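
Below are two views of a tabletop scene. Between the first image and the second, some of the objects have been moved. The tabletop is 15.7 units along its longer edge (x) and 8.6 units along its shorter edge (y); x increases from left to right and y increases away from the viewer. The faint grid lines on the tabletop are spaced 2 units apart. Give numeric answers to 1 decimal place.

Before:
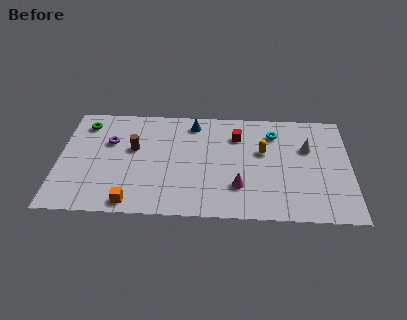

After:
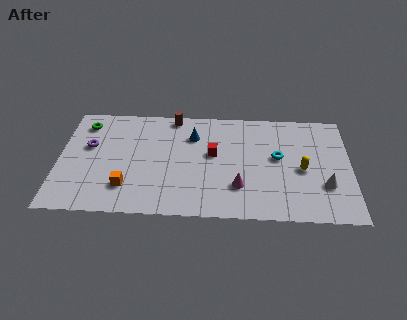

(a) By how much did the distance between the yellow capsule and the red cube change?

+3.1

They were about 1.8 units apart before and 4.9 after — 3.1 units further apart.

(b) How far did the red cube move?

2.0

The red cube moved from about (9.6, 6.4) to (8.3, 4.9), a distance of √(1.3² + 1.5²) ≈ 2.0.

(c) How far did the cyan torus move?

1.9

The cyan torus was near (11.6, 6.7) before and (11.8, 4.8) after, so it travelled √(0.2² + 1.9²) ≈ 1.9 units.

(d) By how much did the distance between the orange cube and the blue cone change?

-1.7

Before: roughly 7.2 units apart; after: 5.5. That's 1.7 units closer together.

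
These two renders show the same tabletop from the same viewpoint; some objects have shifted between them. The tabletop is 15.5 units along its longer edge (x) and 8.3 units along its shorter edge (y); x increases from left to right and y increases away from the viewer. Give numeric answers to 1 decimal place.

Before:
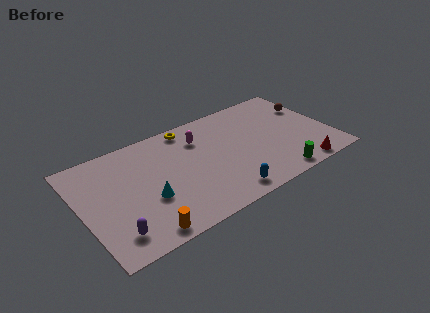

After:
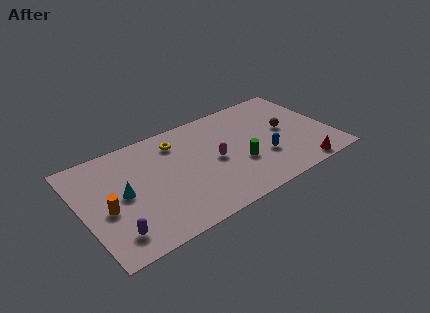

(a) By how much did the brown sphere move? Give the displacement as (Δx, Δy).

(-1.9, -1.3)

From the two frames, the brown sphere sits at roughly (14.7, 5.7) before and (12.8, 4.4) after.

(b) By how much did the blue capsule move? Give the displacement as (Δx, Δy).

(2.8, 1.7)

From the two frames, the blue capsule sits at roughly (8.3, 1.1) before and (11.1, 2.8) after.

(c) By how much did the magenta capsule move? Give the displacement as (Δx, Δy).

(0.6, -2.2)

From the two frames, the magenta capsule sits at roughly (7.6, 6.2) before and (8.2, 4.0) after.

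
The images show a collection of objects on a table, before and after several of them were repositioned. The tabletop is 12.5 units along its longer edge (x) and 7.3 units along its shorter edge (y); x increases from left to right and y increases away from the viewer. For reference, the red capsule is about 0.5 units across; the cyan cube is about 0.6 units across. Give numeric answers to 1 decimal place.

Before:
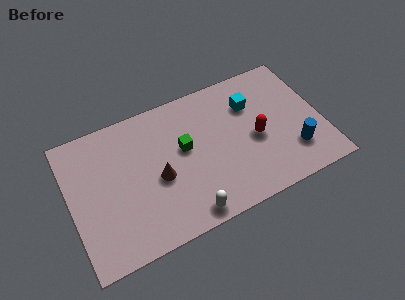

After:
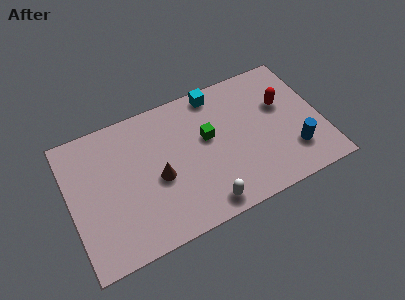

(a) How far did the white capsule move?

0.9

The white capsule was near (5.4, 0.8) before and (6.3, 0.9) after, so it travelled √(0.9² + 0.1²) ≈ 0.9 units.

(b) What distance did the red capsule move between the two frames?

2.0

The red capsule moved from about (9.2, 3.3) to (10.7, 4.6), a distance of √(1.5² + 1.3²) ≈ 2.0.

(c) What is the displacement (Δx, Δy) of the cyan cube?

(-1.6, 1.3)

The cyan cube started near (9.2, 5.2) and ended near (7.6, 6.5).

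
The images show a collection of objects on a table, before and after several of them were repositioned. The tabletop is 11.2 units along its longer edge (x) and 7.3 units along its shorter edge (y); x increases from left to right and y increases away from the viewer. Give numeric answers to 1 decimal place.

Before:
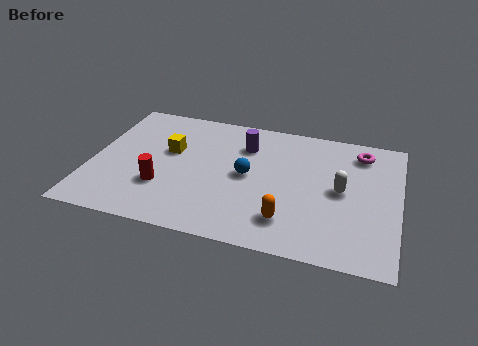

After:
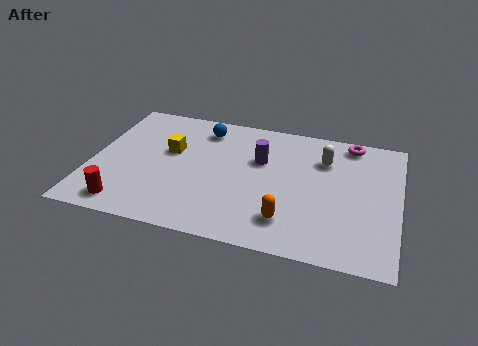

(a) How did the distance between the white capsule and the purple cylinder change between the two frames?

-1.6

The distance was about 4.0 in the first image and 2.4 in the second, so they moved 1.6 units closer together.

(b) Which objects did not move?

the yellow cube and the orange capsule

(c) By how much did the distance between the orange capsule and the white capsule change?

+1.1

They were about 2.8 units apart before and 3.9 after — 1.1 units further apart.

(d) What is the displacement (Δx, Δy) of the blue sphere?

(-1.8, 2.3)

The blue sphere was at about (5.7, 3.7) and moved to about (3.9, 6.0).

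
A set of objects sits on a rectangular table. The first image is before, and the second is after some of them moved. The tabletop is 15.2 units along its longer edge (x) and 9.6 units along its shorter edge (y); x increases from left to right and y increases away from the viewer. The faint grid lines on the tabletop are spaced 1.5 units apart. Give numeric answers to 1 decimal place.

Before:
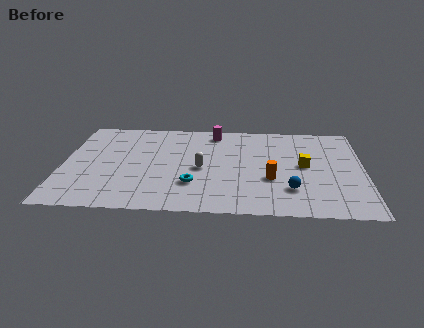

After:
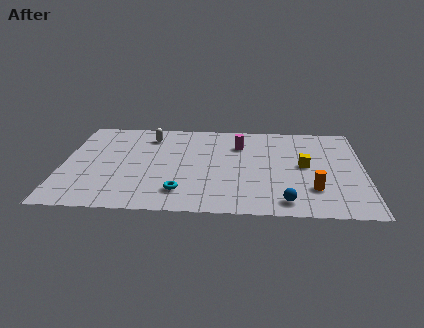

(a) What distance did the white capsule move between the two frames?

4.3

From (7.0, 4.4) to (4.3, 7.7), the white capsule covered √(2.7² + 3.3²) ≈ 4.3 units.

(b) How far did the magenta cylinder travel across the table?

1.8

From (7.6, 8.3) to (8.9, 7.0), the magenta cylinder covered √(1.3² + 1.3²) ≈ 1.8 units.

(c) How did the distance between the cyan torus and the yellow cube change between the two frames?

+0.9

The distance was about 6.0 in the first image and 6.9 in the second, so they moved 0.9 units further apart.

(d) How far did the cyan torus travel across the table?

1.0

From (6.6, 2.8) to (6.0, 2.0), the cyan torus covered √(0.6² + 0.8²) ≈ 1.0 units.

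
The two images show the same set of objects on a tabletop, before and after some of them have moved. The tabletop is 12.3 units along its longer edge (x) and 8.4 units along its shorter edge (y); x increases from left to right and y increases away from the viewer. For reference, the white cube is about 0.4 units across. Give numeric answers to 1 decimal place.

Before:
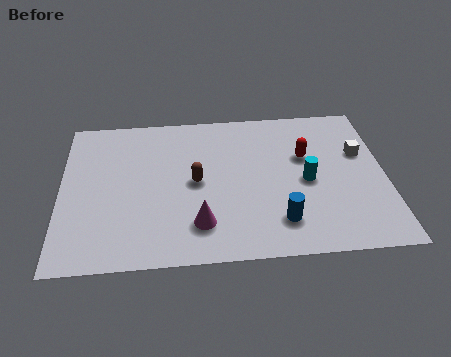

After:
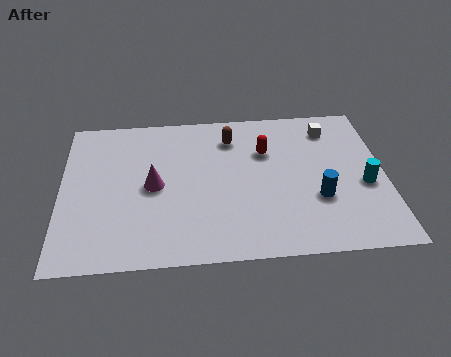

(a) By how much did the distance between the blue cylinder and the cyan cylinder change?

-0.5

Before: roughly 2.4 units apart; after: 1.9. That's 0.5 units closer together.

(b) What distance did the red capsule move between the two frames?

1.6

The red capsule was near (9.3, 5.3) before and (7.8, 5.7) after, so it travelled √(1.5² + 0.4²) ≈ 1.6 units.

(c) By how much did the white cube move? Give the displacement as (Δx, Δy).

(-1.1, 1.5)

From the two frames, the white cube sits at roughly (11.4, 5.3) before and (10.3, 6.8) after.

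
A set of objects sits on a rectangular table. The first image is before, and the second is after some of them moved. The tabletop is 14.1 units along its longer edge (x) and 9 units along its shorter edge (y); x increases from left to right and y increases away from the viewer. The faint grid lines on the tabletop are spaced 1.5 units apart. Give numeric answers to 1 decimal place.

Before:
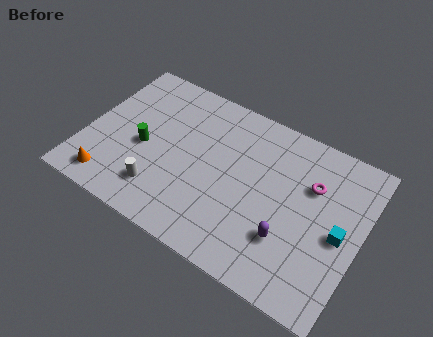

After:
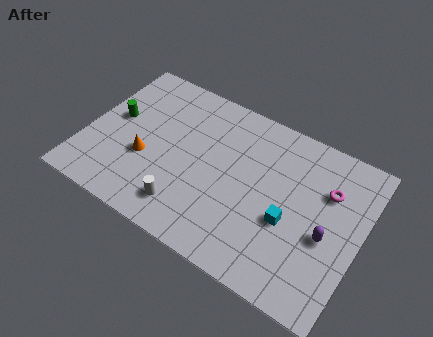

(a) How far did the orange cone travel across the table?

2.6

The orange cone moved from about (1.7, 1.3) to (3.2, 3.4), a distance of √(1.5² + 2.1²) ≈ 2.6.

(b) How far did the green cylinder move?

2.0

From (3.0, 4.0) to (1.3, 5.0), the green cylinder covered √(1.7² + 1.0²) ≈ 2.0 units.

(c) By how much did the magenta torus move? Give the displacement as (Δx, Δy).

(0.8, 0.1)

From the two frames, the magenta torus sits at roughly (11.4, 6.1) before and (12.2, 6.2) after.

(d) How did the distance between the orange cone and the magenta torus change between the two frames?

-1.4

The distance was about 10.8 in the first image and 9.4 in the second, so they moved 1.4 units closer together.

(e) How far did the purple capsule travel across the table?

2.1

From (10.7, 2.7) to (12.5, 3.8), the purple capsule covered √(1.8² + 1.1²) ≈ 2.1 units.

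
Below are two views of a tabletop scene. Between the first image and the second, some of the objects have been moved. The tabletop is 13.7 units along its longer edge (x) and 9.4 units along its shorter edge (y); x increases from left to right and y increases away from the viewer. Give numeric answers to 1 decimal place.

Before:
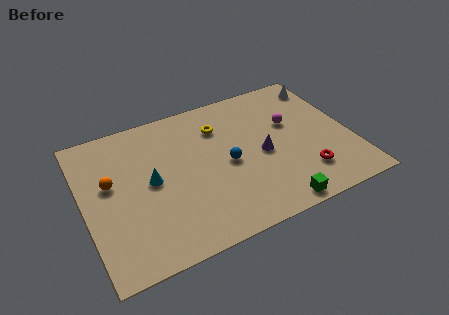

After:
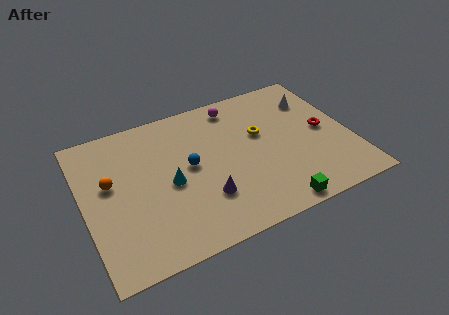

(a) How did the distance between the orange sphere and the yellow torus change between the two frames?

+1.8

The distance was about 6.0 in the first image and 7.8 in the second, so they moved 1.8 units further apart.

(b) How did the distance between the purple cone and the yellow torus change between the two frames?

+1.2

The distance was about 3.3 in the first image and 4.5 in the second, so they moved 1.2 units further apart.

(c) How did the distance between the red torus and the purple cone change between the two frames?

+4.0

Before: roughly 2.8 units apart; after: 6.8. That's 4.0 units further apart.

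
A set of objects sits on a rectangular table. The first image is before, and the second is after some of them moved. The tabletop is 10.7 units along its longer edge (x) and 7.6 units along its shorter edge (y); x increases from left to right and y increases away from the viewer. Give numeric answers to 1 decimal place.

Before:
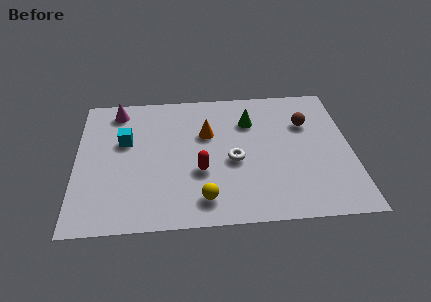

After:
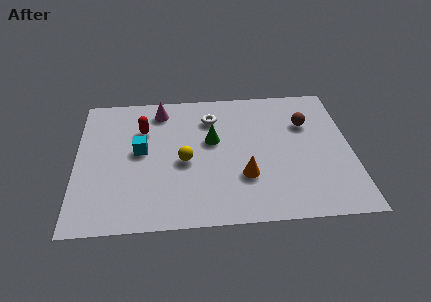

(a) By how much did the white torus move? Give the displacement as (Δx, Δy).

(-0.8, 2.5)

The white torus started near (6.1, 3.3) and ended near (5.3, 5.8).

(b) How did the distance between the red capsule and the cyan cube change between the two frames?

-2.3

Before: roughly 3.5 units apart; after: 1.2. That's 2.3 units closer together.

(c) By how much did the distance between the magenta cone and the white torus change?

-3.4

Before: roughly 5.5 units apart; after: 2.1. That's 3.4 units closer together.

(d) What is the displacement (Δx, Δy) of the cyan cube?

(0.6, -0.6)

The cyan cube started near (1.9, 4.7) and ended near (2.5, 4.1).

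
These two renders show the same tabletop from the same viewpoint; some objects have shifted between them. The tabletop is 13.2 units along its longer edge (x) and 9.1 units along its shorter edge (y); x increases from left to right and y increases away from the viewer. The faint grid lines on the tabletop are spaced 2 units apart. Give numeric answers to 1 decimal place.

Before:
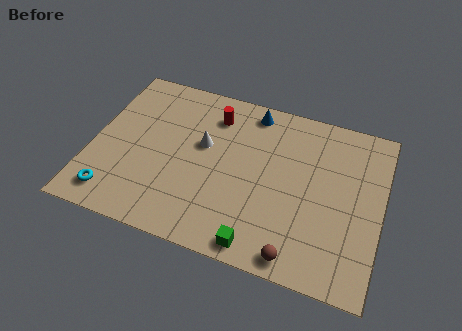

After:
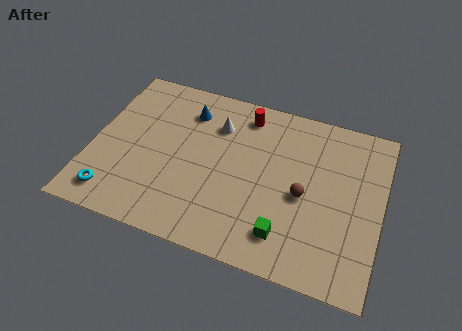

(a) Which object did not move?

the cyan torus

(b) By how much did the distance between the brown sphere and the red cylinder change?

-3.0

Before: roughly 7.7 units apart; after: 4.7. That's 3.0 units closer together.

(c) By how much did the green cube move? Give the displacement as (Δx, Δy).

(1.1, 0.9)

From the two frames, the green cube sits at roughly (8.0, 0.9) before and (9.1, 1.8) after.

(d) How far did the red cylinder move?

1.5

From (5.3, 7.2) to (6.7, 7.7), the red cylinder covered √(1.4² + 0.5²) ≈ 1.5 units.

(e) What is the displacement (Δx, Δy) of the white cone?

(0.5, 1.3)

The white cone was at about (5.0, 5.4) and moved to about (5.5, 6.7).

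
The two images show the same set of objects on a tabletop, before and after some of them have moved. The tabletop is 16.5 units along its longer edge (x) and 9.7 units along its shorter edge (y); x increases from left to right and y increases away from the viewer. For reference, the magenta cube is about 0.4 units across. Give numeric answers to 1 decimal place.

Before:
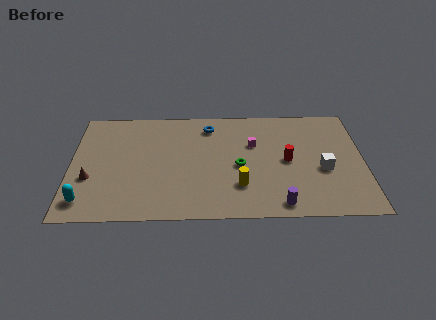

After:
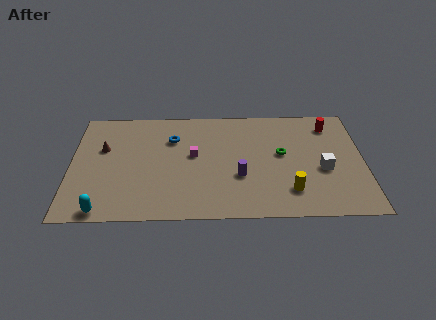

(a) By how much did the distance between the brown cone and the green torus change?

+1.7

They were about 8.4 units apart before and 10.1 after — 1.7 units further apart.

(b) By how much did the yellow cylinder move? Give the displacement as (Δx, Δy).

(2.8, -0.5)

The yellow cylinder was at about (9.5, 2.7) and moved to about (12.3, 2.2).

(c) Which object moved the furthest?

the red cylinder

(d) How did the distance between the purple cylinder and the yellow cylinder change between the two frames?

+0.4

Before: roughly 2.7 units apart; after: 3.1. That's 0.4 units further apart.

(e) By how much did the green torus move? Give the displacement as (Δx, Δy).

(2.4, 1.0)

The green torus started near (9.5, 4.4) and ended near (11.9, 5.4).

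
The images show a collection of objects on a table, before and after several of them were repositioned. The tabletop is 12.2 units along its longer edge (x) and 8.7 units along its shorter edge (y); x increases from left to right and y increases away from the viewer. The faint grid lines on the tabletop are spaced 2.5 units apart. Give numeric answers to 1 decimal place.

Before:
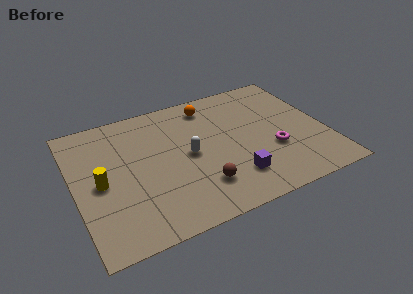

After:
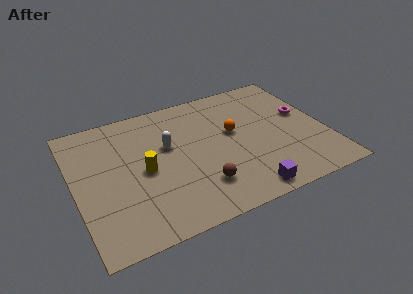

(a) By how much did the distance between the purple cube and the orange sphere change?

-1.2

They were about 5.3 units apart before and 4.1 after — 1.2 units closer together.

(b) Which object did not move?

the brown sphere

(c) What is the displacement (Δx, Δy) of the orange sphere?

(0.9, -2.3)

The orange sphere was at about (6.9, 7.3) and moved to about (7.8, 5.0).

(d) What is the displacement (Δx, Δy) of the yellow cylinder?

(2.1, 0.0)

The yellow cylinder started near (1.2, 4.1) and ended near (3.3, 4.1).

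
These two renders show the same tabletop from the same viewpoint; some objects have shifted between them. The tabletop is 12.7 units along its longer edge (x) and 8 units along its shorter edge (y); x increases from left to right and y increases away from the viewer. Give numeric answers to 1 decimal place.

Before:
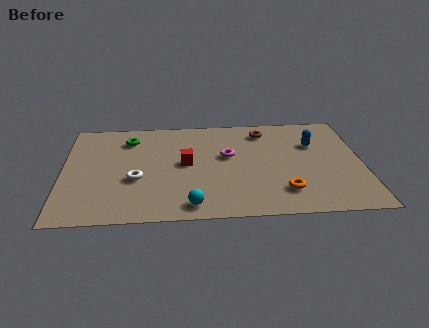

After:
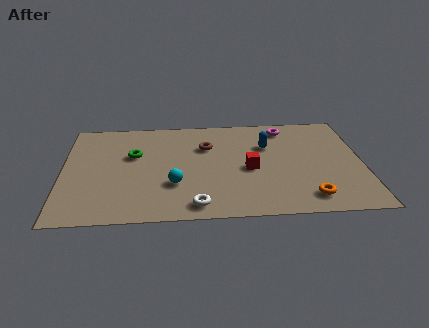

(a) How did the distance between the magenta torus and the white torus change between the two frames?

+2.8

The distance was about 4.2 in the first image and 7.0 in the second, so they moved 2.8 units further apart.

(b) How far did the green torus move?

1.3

The green torus was near (2.8, 6.3) before and (3.0, 5.0) after, so it travelled √(0.2² + 1.3²) ≈ 1.3 units.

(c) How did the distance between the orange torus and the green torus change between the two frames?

+0.3

Before: roughly 7.9 units apart; after: 8.2. That's 0.3 units further apart.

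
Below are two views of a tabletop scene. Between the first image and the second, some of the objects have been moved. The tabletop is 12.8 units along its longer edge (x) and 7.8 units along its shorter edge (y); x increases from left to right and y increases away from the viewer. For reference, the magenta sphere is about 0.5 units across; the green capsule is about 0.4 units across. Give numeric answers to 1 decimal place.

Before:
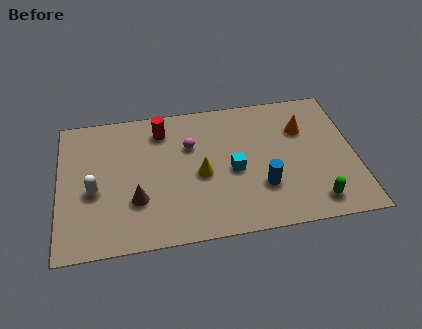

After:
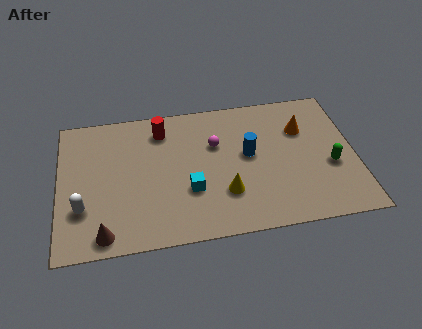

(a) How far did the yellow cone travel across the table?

1.6

From (6.1, 3.5) to (7.1, 2.3), the yellow cone covered √(1.0² + 1.2²) ≈ 1.6 units.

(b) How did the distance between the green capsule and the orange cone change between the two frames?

-1.7

The distance was about 4.2 in the first image and 2.5 in the second, so they moved 1.7 units closer together.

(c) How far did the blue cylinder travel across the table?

2.0

The blue cylinder moved from about (8.7, 2.4) to (8.2, 4.3), a distance of √(0.5² + 1.9²) ≈ 2.0.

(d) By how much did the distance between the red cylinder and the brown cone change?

+2.0

The distance was about 4.0 in the first image and 6.0 in the second, so they moved 2.0 units further apart.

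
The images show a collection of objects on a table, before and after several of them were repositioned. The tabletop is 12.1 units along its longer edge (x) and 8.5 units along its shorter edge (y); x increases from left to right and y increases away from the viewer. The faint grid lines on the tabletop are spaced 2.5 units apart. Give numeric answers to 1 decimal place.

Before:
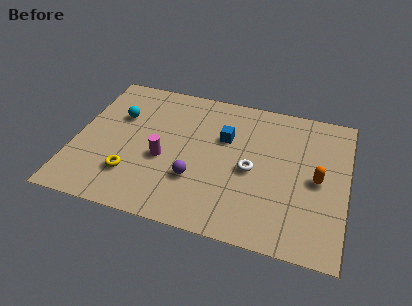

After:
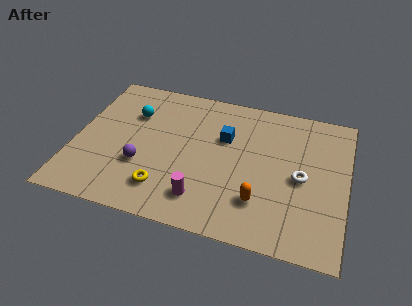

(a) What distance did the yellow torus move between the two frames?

1.6

The yellow torus moved from about (2.7, 2.2) to (4.2, 1.8), a distance of √(1.5² + 0.4²) ≈ 1.6.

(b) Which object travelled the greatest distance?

the orange capsule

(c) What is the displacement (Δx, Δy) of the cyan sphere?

(0.6, 0.3)

The cyan sphere started near (1.8, 5.6) and ended near (2.4, 5.9).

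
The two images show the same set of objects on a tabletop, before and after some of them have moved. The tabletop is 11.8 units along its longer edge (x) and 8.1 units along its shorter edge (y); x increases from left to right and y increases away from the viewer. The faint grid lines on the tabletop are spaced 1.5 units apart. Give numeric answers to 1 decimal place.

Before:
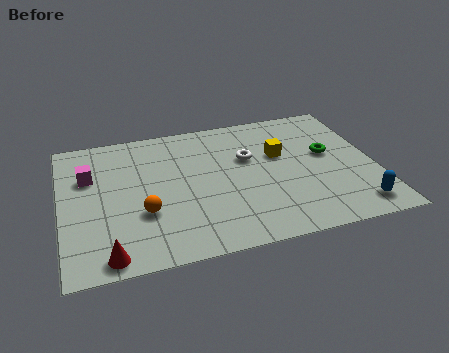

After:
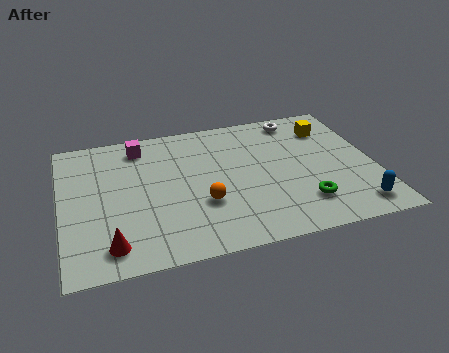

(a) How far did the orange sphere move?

2.2

The orange sphere moved from about (3.0, 2.8) to (5.2, 2.8), a distance of √(2.2² + 0.0²) ≈ 2.2.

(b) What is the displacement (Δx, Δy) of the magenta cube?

(2.0, 1.4)

The magenta cube was at about (1.1, 5.4) and moved to about (3.1, 6.8).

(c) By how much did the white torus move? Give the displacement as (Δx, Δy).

(2.1, 2.0)

The white torus was at about (7.1, 5.1) and moved to about (9.2, 7.1).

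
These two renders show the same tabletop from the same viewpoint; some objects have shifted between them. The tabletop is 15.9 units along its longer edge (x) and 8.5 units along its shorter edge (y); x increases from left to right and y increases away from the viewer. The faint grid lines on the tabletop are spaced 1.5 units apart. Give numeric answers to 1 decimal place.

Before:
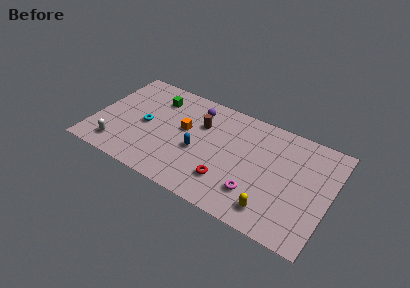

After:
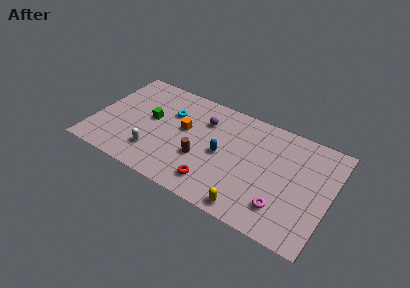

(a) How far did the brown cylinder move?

2.7

From (7.0, 5.8) to (7.4, 3.1), the brown cylinder covered √(0.4² + 2.7²) ≈ 2.7 units.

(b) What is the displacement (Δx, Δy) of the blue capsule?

(1.6, 0.5)

The blue capsule was at about (7.1, 3.6) and moved to about (8.7, 4.1).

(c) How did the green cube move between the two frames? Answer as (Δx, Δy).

(-0.1, -1.9)

From the two frames, the green cube sits at roughly (3.8, 6.6) before and (3.7, 4.7) after.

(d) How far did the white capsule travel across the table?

2.5

From (1.9, 1.5) to (4.3, 2.1), the white capsule covered √(2.4² + 0.6²) ≈ 2.5 units.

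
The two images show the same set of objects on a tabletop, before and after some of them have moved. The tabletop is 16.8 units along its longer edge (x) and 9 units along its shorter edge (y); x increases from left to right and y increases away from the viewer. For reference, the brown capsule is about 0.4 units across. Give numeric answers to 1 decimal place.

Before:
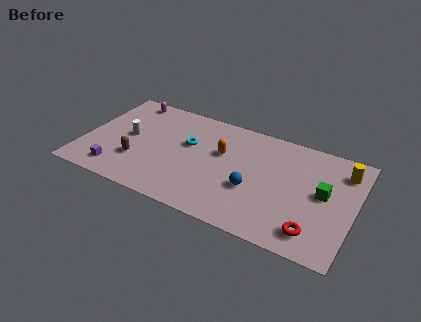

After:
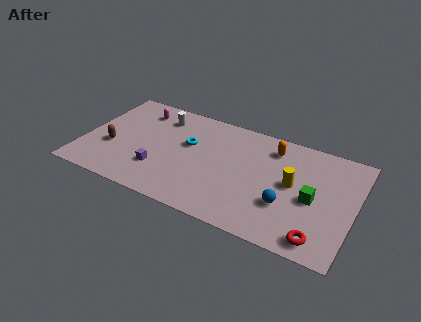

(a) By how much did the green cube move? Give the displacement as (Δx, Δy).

(-0.6, -0.7)

The green cube was at about (14.9, 4.8) and moved to about (14.3, 4.1).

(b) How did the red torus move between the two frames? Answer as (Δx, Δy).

(0.4, -0.4)

The red torus started near (14.6, 1.6) and ended near (15.0, 1.2).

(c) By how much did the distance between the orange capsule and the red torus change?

-0.3

Before: roughly 7.3 units apart; after: 7.0. That's 0.3 units closer together.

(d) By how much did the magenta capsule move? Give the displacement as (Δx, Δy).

(0.8, -0.7)

From the two frames, the magenta capsule sits at roughly (2.2, 8.0) before and (3.0, 7.3) after.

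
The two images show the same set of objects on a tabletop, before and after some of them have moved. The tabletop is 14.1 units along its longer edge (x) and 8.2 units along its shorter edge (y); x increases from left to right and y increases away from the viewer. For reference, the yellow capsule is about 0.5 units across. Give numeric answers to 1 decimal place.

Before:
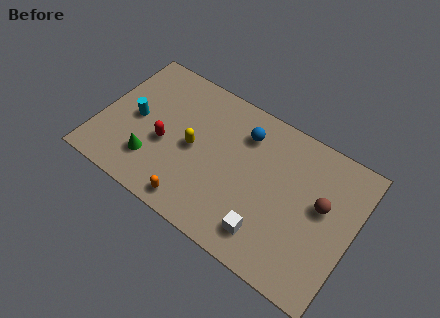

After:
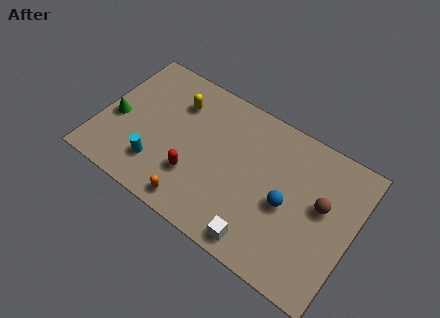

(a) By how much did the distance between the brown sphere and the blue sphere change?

-2.8

They were about 4.9 units apart before and 2.1 after — 2.8 units closer together.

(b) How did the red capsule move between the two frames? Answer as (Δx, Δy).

(1.8, -0.9)

The red capsule was at about (3.7, 3.4) and moved to about (5.5, 2.5).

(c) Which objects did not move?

the brown sphere and the orange capsule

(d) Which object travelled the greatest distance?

the blue sphere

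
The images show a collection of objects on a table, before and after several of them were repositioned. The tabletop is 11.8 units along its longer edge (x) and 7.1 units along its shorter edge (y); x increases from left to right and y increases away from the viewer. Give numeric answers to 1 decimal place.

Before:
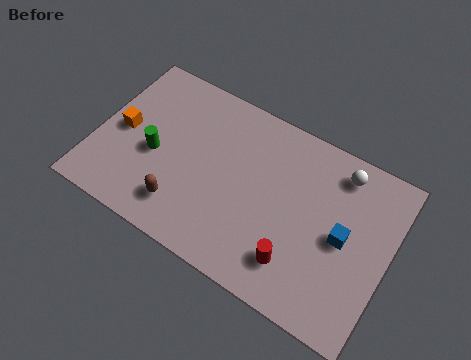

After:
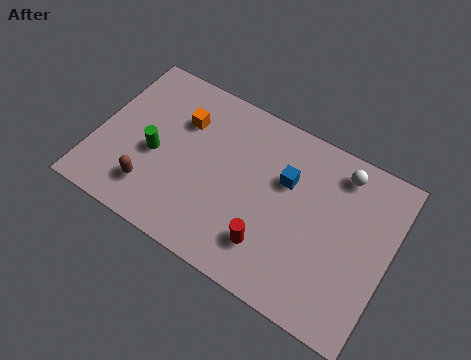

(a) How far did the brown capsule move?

1.3

The brown capsule moved from about (3.8, 1.5) to (2.5, 1.6), a distance of √(1.3² + 0.1²) ≈ 1.3.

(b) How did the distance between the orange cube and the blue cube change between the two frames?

-4.7

They were about 9.0 units apart before and 4.3 after — 4.7 units closer together.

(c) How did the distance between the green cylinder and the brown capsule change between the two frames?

-0.6

The distance was about 2.1 in the first image and 1.5 in the second, so they moved 0.6 units closer together.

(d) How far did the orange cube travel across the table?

2.7

From (1.0, 3.5) to (3.2, 5.0), the orange cube covered √(2.2² + 1.5²) ≈ 2.7 units.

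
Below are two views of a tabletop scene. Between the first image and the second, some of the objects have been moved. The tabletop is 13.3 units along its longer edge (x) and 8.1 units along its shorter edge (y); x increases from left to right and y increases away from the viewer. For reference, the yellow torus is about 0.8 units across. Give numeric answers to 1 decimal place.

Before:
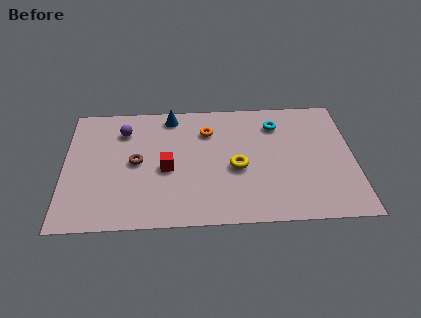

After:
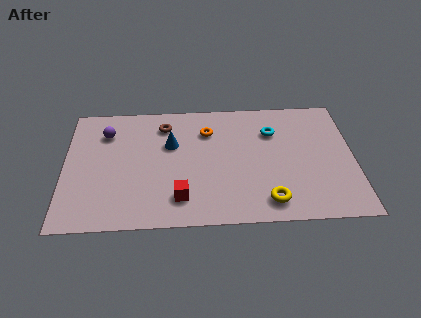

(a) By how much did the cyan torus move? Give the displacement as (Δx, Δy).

(-0.2, -0.5)

From the two frames, the cyan torus sits at roughly (9.8, 6.3) before and (9.6, 5.8) after.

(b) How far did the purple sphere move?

0.8

The purple sphere moved from about (2.7, 6.2) to (1.9, 6.1), a distance of √(0.8² + 0.1²) ≈ 0.8.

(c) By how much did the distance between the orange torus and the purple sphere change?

+0.8

Before: roughly 3.9 units apart; after: 4.7. That's 0.8 units further apart.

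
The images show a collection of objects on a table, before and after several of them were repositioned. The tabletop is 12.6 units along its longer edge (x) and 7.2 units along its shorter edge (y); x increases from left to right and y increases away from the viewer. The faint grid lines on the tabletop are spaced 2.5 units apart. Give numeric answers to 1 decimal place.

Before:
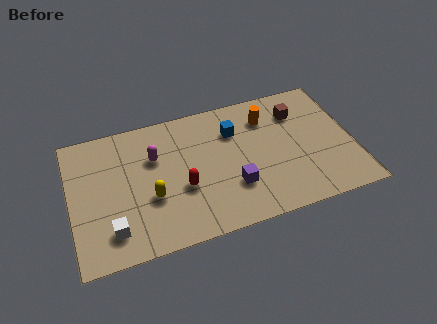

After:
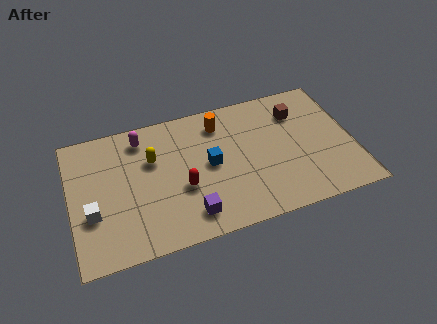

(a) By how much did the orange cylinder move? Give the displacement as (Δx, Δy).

(-2.1, 0.3)

From the two frames, the orange cylinder sits at roughly (8.9, 5.5) before and (6.8, 5.8) after.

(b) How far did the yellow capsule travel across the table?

2.0

The yellow capsule was near (3.5, 2.7) before and (3.7, 4.7) after, so it travelled √(0.2² + 2.0²) ≈ 2.0 units.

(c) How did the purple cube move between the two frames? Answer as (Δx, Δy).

(-2.0, -0.9)

The purple cube was at about (7.1, 2.2) and moved to about (5.1, 1.3).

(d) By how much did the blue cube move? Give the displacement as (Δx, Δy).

(-1.2, -1.5)

The blue cube was at about (7.4, 5.2) and moved to about (6.2, 3.7).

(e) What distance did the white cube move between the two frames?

1.4

The white cube was near (1.7, 1.5) before and (0.9, 2.6) after, so it travelled √(0.8² + 1.1²) ≈ 1.4 units.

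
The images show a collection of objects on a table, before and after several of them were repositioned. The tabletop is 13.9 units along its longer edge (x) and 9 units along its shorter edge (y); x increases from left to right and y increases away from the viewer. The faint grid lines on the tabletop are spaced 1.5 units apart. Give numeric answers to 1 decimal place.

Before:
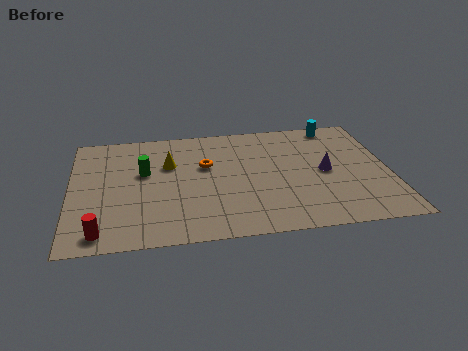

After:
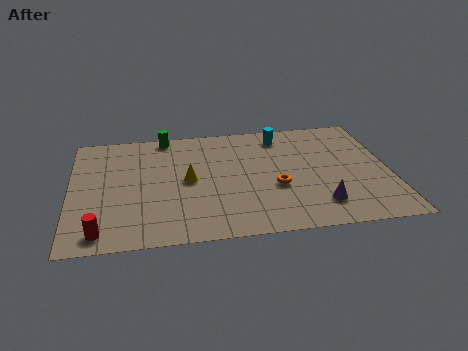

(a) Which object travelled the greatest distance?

the orange torus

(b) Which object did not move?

the red cylinder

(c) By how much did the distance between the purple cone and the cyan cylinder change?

+2.0

Before: roughly 3.8 units apart; after: 5.8. That's 2.0 units further apart.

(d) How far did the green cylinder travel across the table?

3.0

The green cylinder was near (3.2, 5.4) before and (4.2, 8.2) after, so it travelled √(1.0² + 2.8²) ≈ 3.0 units.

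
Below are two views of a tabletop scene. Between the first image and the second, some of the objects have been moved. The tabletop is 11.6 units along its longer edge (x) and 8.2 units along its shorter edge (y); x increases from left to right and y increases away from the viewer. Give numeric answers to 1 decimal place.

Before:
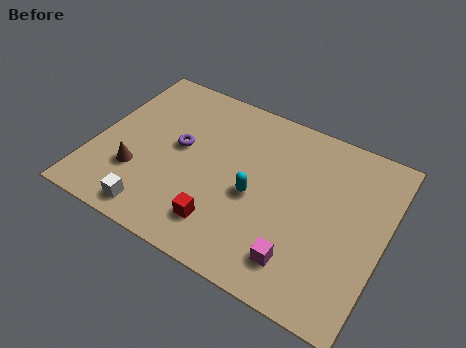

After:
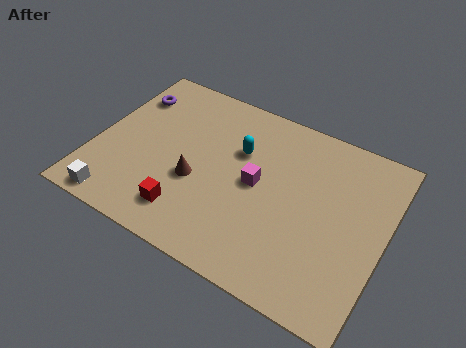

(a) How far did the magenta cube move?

3.3

The magenta cube was near (8.6, 1.6) before and (6.5, 4.2) after, so it travelled √(2.1² + 2.6²) ≈ 3.3 units.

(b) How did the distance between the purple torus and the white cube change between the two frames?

+1.9

They were about 3.5 units apart before and 5.4 after — 1.9 units further apart.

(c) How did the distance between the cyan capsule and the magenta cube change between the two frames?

-1.4

Before: roughly 2.9 units apart; after: 1.5. That's 1.4 units closer together.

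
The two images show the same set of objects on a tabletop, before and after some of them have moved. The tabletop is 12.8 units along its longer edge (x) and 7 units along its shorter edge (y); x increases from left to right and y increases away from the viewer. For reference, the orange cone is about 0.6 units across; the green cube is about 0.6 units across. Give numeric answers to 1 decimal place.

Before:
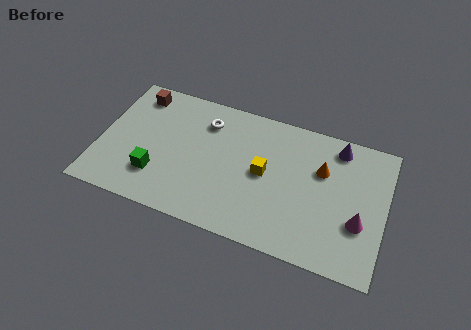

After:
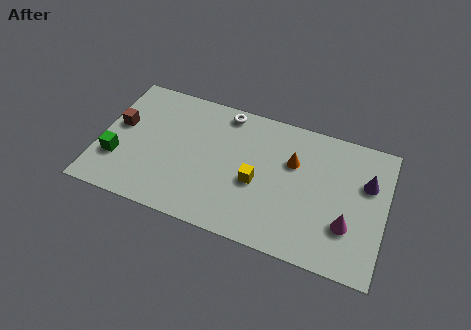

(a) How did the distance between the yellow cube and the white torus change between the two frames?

+0.3

They were about 3.3 units apart before and 3.6 after — 0.3 units further apart.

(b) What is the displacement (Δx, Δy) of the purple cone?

(1.4, -1.4)

From the two frames, the purple cone sits at roughly (10.5, 6.0) before and (11.9, 4.6) after.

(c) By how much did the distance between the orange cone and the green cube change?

+0.4

The distance was about 7.7 in the first image and 8.1 in the second, so they moved 0.4 units further apart.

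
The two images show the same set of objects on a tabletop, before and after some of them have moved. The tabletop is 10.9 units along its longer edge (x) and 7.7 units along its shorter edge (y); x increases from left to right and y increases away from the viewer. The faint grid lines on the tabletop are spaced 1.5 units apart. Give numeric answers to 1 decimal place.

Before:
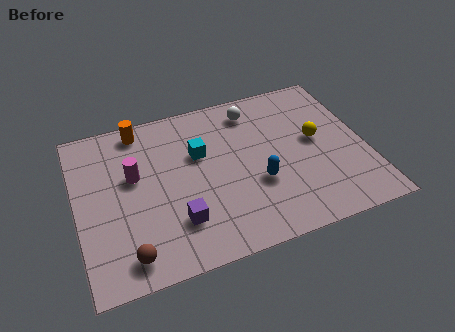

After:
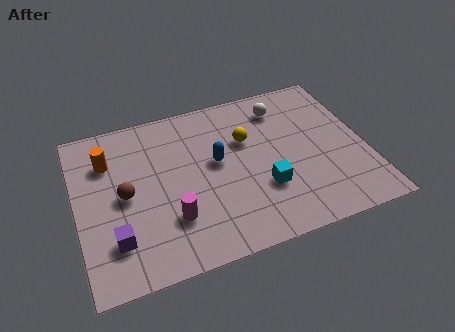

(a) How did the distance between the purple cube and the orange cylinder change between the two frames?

-1.2

They were about 4.9 units apart before and 3.7 after — 1.2 units closer together.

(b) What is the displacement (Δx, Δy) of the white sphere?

(1.1, -0.2)

The white sphere was at about (6.9, 6.4) and moved to about (8.0, 6.2).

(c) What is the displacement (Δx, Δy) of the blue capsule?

(-1.4, 1.5)

From the two frames, the blue capsule sits at roughly (6.7, 2.8) before and (5.3, 4.3) after.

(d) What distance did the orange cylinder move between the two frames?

1.8

The orange cylinder was near (2.6, 6.8) before and (1.3, 5.6) after, so it travelled √(1.3² + 1.2²) ≈ 1.8 units.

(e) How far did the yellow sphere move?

2.7

From (9.1, 4.2) to (6.5, 5.0), the yellow sphere covered √(2.6² + 0.8²) ≈ 2.7 units.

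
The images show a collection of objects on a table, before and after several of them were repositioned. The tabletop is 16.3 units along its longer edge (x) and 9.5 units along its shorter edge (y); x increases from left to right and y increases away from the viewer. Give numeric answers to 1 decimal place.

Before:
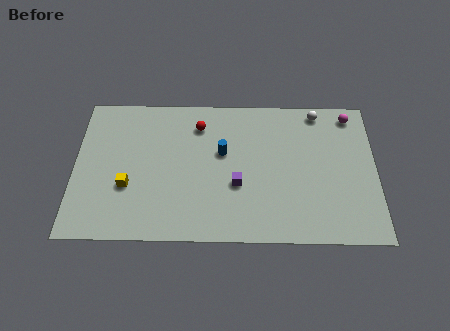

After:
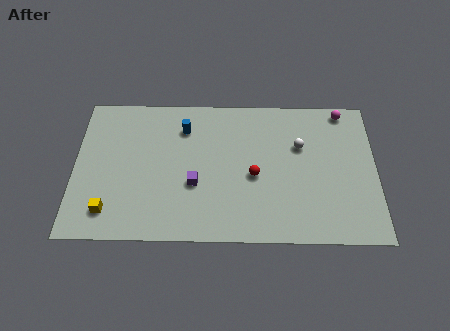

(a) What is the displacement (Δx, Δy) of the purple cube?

(-2.3, 0.0)

The purple cube started near (8.8, 3.6) and ended near (6.5, 3.6).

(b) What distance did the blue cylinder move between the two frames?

2.6

From (8.0, 5.7) to (5.9, 7.3), the blue cylinder covered √(2.1² + 1.6²) ≈ 2.6 units.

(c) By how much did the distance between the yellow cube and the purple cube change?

-1.0

The distance was about 5.9 in the first image and 4.9 in the second, so they moved 1.0 units closer together.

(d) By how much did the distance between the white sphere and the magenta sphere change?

+1.6

The distance was about 1.8 in the first image and 3.4 in the second, so they moved 1.6 units further apart.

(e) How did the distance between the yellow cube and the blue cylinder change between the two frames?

+1.2

They were about 5.6 units apart before and 6.8 after — 1.2 units further apart.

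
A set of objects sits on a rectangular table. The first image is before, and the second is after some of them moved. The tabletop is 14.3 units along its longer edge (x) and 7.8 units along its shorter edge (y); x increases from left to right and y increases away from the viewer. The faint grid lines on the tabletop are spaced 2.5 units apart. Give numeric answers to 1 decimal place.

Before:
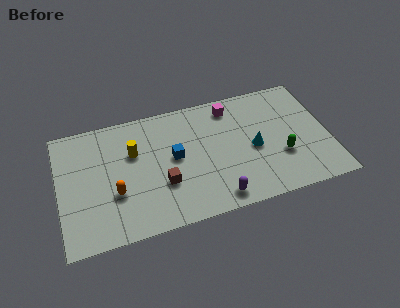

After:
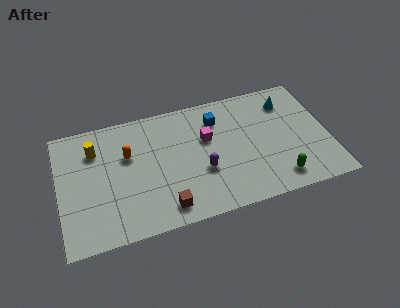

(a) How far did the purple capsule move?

2.0

The purple capsule moved from about (8.1, 1.0) to (7.5, 2.9), a distance of √(0.6² + 1.9²) ≈ 2.0.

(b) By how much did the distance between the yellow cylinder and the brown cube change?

+2.9

The distance was about 2.8 in the first image and 5.7 in the second, so they moved 2.9 units further apart.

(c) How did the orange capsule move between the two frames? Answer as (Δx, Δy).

(0.8, 2.2)

The orange capsule was at about (2.9, 2.8) and moved to about (3.7, 5.0).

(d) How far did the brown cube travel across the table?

1.5

The brown cube was near (5.4, 2.7) before and (5.4, 1.2) after, so it travelled √(0.0² + 1.5²) ≈ 1.5 units.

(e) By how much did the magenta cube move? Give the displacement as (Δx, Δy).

(-1.4, -1.7)

From the two frames, the magenta cube sits at roughly (9.3, 6.6) before and (7.9, 4.9) after.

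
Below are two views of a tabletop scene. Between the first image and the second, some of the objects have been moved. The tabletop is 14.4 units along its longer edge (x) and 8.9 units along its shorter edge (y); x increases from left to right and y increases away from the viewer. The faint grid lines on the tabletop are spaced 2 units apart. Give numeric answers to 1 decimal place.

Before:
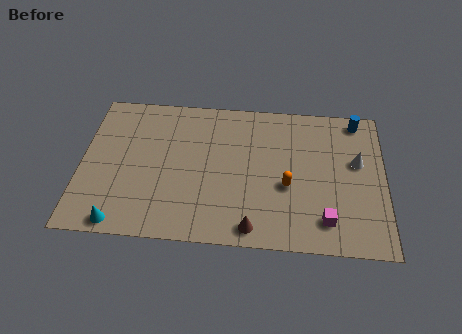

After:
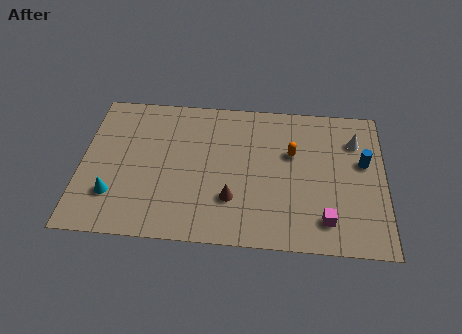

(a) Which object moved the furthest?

the blue cylinder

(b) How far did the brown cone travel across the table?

1.9

From (8.2, 1.0) to (7.2, 2.6), the brown cone covered √(1.0² + 1.6²) ≈ 1.9 units.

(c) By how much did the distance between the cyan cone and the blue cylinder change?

-1.0

The distance was about 13.2 in the first image and 12.2 in the second, so they moved 1.0 units closer together.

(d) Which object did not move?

the magenta cube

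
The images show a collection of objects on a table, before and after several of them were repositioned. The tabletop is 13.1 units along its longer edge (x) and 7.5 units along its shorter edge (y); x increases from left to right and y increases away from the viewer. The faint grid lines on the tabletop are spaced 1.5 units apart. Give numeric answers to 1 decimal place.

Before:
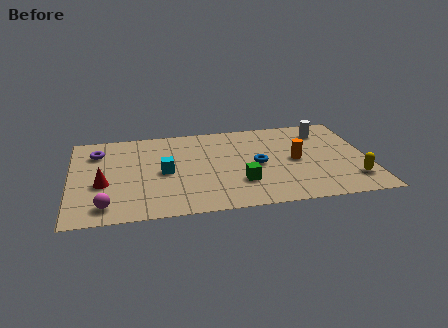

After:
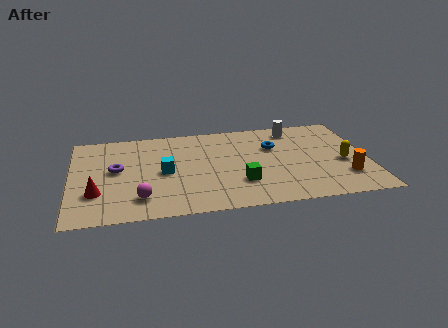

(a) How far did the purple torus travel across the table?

1.8

The purple torus was near (1.2, 5.7) before and (2.0, 4.1) after, so it travelled √(0.8² + 1.6²) ≈ 1.8 units.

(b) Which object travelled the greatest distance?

the orange cylinder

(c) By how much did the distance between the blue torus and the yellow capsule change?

-1.0

They were about 4.5 units apart before and 3.5 after — 1.0 units closer together.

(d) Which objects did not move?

the cyan cube and the green cube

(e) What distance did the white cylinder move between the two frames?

1.4

From (11.3, 6.0) to (10.0, 6.4), the white cylinder covered √(1.3² + 0.4²) ≈ 1.4 units.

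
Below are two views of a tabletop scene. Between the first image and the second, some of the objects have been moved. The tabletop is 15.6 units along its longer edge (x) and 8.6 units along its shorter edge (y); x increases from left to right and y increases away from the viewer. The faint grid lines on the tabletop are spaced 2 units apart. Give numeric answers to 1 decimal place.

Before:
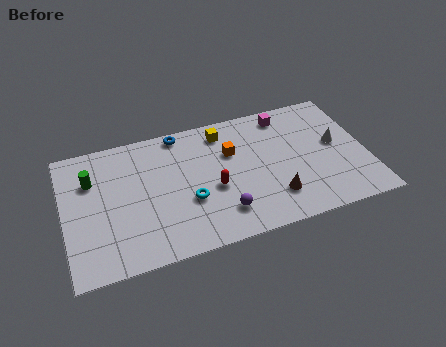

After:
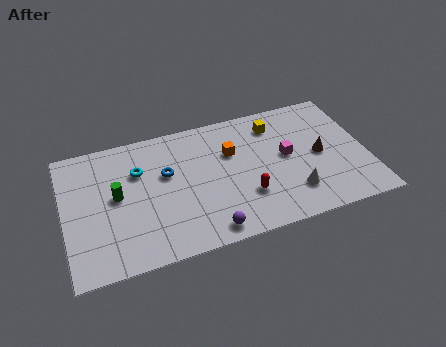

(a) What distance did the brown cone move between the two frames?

3.3

The brown cone moved from about (10.6, 2.1) to (13.2, 4.2), a distance of √(2.6² + 2.1²) ≈ 3.3.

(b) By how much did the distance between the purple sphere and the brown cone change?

+4.2

The distance was about 2.7 in the first image and 6.9 in the second, so they moved 4.2 units further apart.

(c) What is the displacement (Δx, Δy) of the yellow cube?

(2.7, -0.3)

The yellow cube started near (8.4, 7.2) and ended near (11.1, 6.9).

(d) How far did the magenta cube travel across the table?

2.8

The magenta cube moved from about (11.7, 7.4) to (11.5, 4.6), a distance of √(0.2² + 2.8²) ≈ 2.8.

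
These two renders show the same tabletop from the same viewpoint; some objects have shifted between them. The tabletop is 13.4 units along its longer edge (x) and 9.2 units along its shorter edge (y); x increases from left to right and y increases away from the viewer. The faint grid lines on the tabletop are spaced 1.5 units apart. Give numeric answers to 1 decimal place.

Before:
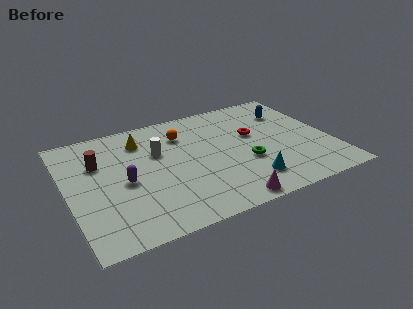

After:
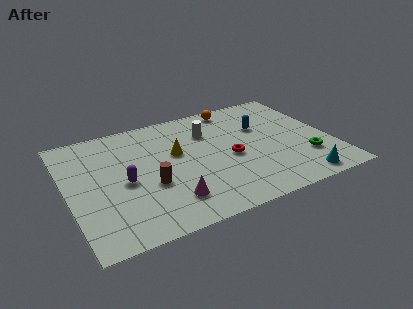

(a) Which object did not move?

the purple capsule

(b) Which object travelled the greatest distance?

the brown cylinder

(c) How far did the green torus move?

3.1

The green torus moved from about (8.9, 3.4) to (11.9, 2.6), a distance of √(3.0² + 0.8²) ≈ 3.1.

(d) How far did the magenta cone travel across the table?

3.0

From (7.5, 0.8) to (4.8, 2.0), the magenta cone covered √(2.7² + 1.2²) ≈ 3.0 units.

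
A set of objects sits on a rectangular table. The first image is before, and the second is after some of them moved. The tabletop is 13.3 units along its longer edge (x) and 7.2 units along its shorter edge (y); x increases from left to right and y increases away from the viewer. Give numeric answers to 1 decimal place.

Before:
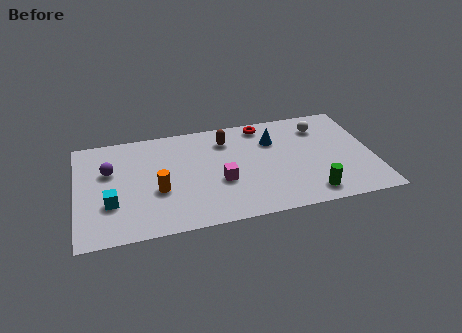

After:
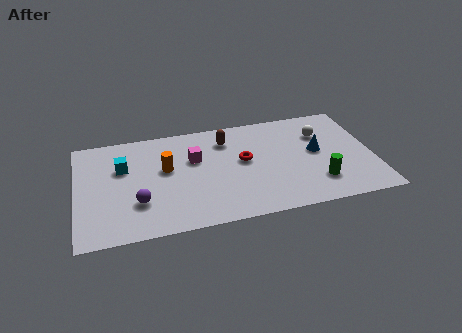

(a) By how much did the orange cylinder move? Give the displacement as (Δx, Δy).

(0.4, 1.4)

The orange cylinder was at about (3.6, 2.8) and moved to about (4.0, 4.2).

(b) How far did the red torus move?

2.5

The red torus was near (8.5, 6.3) before and (7.5, 4.0) after, so it travelled √(1.0² + 2.3²) ≈ 2.5 units.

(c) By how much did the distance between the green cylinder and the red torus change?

-1.6

The distance was about 5.5 in the first image and 3.9 in the second, so they moved 1.6 units closer together.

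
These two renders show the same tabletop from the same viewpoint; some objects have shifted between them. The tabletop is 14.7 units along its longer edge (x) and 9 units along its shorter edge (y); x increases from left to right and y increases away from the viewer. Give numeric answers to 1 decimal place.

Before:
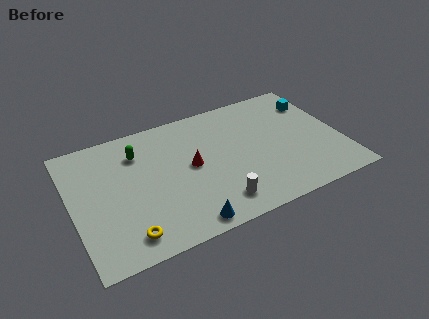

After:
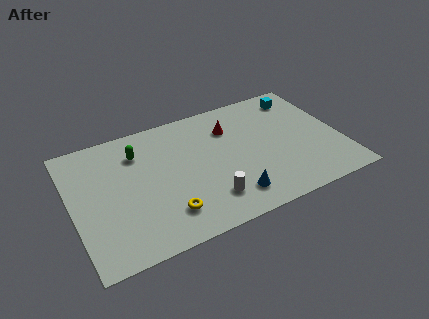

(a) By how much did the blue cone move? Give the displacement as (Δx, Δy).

(2.6, 0.8)

The blue cone was at about (5.7, 0.9) and moved to about (8.3, 1.7).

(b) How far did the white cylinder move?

0.6

The white cylinder was near (7.5, 1.6) before and (7.1, 2.0) after, so it travelled √(0.4² + 0.4²) ≈ 0.6 units.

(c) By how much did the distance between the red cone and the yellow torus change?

+1.1

Before: roughly 5.1 units apart; after: 6.2. That's 1.1 units further apart.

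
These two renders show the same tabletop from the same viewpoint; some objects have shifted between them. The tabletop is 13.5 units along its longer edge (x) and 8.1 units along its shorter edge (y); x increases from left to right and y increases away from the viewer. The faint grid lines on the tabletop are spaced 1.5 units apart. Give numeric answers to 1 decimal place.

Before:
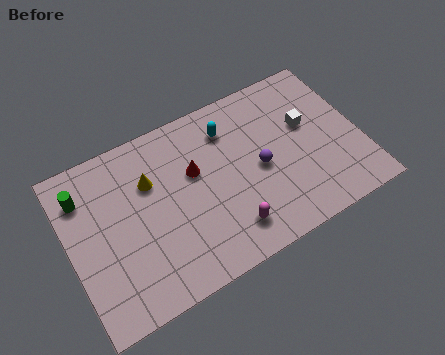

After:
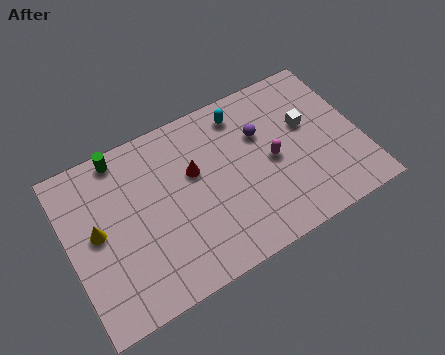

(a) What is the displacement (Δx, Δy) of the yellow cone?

(-2.6, -1.2)

The yellow cone started near (3.9, 5.5) and ended near (1.3, 4.3).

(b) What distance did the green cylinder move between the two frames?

2.2

From (0.9, 6.2) to (2.8, 7.3), the green cylinder covered √(1.9² + 1.1²) ≈ 2.2 units.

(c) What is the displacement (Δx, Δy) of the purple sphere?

(0.3, 1.6)

From the two frames, the purple sphere sits at roughly (8.8, 3.8) before and (9.1, 5.4) after.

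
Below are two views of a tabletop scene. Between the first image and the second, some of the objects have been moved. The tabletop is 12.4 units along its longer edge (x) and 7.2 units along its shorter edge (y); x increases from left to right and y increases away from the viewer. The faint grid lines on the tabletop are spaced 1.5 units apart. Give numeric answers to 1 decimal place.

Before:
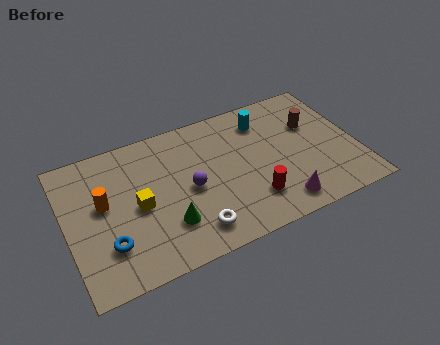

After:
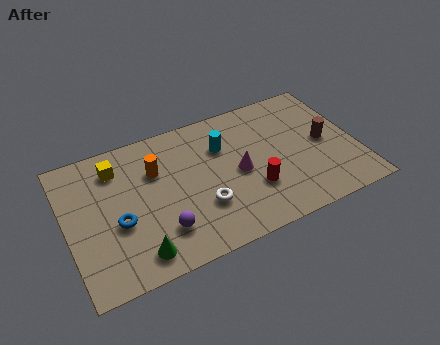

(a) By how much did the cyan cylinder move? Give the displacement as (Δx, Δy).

(-1.9, -0.7)

The cyan cylinder was at about (8.7, 5.7) and moved to about (6.8, 5.0).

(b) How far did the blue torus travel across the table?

1.0

The blue torus moved from about (1.6, 2.0) to (2.1, 2.9), a distance of √(0.5² + 0.9²) ≈ 1.0.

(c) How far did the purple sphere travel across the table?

2.1

From (5.2, 3.4) to (3.8, 1.8), the purple sphere covered √(1.4² + 1.6²) ≈ 2.1 units.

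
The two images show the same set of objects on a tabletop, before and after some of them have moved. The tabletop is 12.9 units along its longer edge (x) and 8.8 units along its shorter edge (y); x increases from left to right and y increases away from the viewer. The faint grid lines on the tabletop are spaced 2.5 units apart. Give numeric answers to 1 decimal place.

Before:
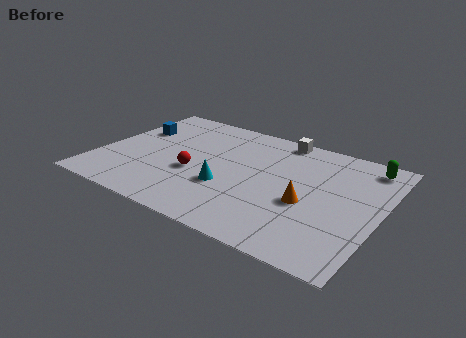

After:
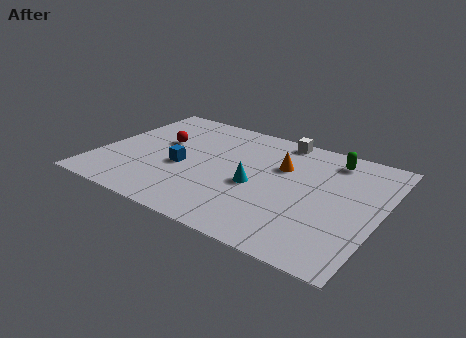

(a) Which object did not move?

the white cube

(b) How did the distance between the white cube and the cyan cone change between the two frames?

-1.0

Before: roughly 5.2 units apart; after: 4.2. That's 1.0 units closer together.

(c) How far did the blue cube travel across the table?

3.4

From (1.2, 5.8) to (3.9, 3.7), the blue cube covered √(2.7² + 2.1²) ≈ 3.4 units.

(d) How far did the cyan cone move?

1.4

From (6.1, 3.1) to (7.3, 3.8), the cyan cone covered √(1.2² + 0.7²) ≈ 1.4 units.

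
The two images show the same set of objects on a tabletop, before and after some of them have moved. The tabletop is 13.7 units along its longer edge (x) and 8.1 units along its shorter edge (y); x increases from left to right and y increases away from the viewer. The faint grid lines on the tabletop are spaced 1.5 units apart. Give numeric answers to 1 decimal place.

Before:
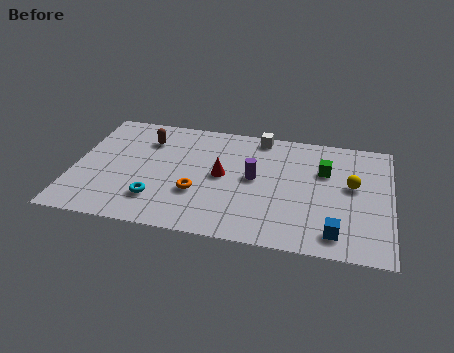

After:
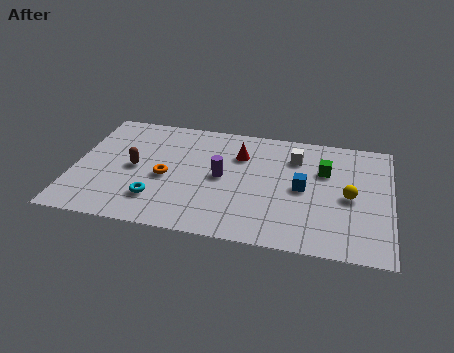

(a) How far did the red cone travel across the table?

1.7

From (6.4, 4.2) to (7.1, 5.8), the red cone covered √(0.7² + 1.6²) ≈ 1.7 units.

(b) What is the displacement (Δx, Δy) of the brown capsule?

(-0.4, -2.1)

From the two frames, the brown capsule sits at roughly (3.0, 6.1) before and (2.6, 4.0) after.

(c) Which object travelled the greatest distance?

the blue cube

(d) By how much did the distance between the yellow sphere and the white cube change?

-1.6

Before: roughly 4.9 units apart; after: 3.3. That's 1.6 units closer together.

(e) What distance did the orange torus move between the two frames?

1.6

The orange torus was near (5.4, 2.8) before and (4.0, 3.6) after, so it travelled √(1.4² + 0.8²) ≈ 1.6 units.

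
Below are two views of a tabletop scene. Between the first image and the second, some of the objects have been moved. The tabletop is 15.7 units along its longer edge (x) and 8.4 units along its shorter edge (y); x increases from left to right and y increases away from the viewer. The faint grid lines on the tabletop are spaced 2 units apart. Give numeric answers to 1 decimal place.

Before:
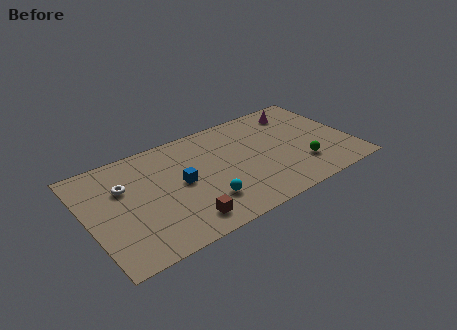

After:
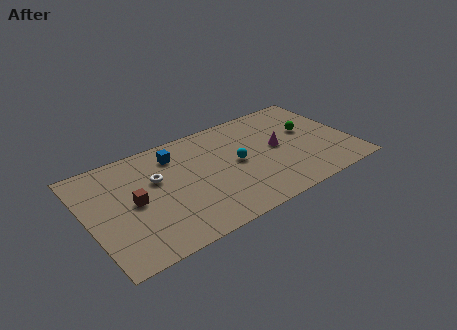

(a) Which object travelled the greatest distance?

the brown cube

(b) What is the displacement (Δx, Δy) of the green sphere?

(0.9, 2.7)

The green sphere was at about (12.5, 2.3) and moved to about (13.4, 5.0).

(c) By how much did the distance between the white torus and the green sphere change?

-1.5

Before: roughly 10.7 units apart; after: 9.2. That's 1.5 units closer together.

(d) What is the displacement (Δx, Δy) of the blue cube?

(0.0, 2.4)

The blue cube was at about (5.5, 4.3) and moved to about (5.5, 6.7).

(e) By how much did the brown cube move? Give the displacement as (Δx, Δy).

(-2.5, 2.8)

The brown cube started near (5.2, 1.4) and ended near (2.7, 4.2).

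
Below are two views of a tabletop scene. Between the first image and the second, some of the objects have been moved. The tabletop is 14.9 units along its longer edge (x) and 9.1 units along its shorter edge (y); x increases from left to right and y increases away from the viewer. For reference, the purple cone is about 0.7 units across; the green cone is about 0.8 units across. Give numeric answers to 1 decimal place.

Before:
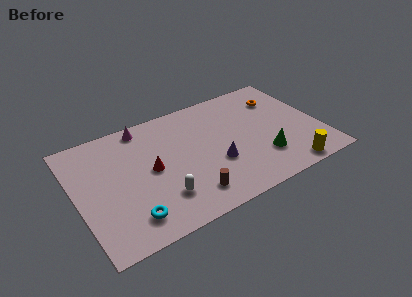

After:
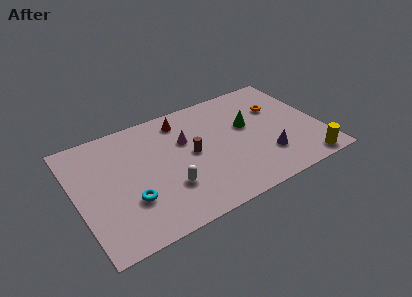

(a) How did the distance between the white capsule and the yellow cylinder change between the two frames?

+0.7

The distance was about 7.7 in the first image and 8.4 in the second, so they moved 0.7 units further apart.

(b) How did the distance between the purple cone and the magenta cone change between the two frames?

-0.5

Before: roughly 6.1 units apart; after: 5.6. That's 0.5 units closer together.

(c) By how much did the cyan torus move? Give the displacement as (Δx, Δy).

(0.2, 1.2)

From the two frames, the cyan torus sits at roughly (2.8, 1.7) before and (3.0, 2.9) after.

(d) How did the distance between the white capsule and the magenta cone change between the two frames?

-2.4

The distance was about 5.8 in the first image and 3.4 in the second, so they moved 2.4 units closer together.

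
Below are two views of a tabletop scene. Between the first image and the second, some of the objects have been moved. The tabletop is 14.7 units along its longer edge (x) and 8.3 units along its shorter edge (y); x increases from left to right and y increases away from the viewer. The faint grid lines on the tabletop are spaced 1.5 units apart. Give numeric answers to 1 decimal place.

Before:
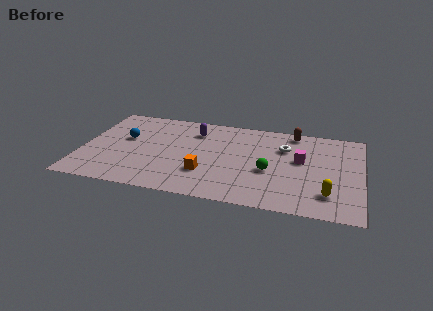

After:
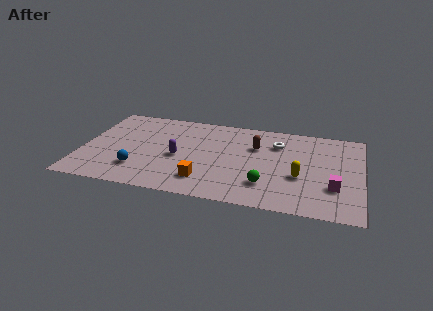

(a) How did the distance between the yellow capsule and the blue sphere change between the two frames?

-2.7

The distance was about 11.2 in the first image and 8.5 in the second, so they moved 2.7 units closer together.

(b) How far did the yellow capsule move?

2.0

The yellow capsule moved from about (13.0, 1.9) to (11.5, 3.2), a distance of √(1.5² + 1.3²) ≈ 2.0.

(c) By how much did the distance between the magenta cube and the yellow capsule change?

-1.4

The distance was about 3.3 in the first image and 1.9 in the second, so they moved 1.4 units closer together.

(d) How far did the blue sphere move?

2.9

From (2.2, 4.9) to (3.1, 2.1), the blue sphere covered √(0.9² + 2.8²) ≈ 2.9 units.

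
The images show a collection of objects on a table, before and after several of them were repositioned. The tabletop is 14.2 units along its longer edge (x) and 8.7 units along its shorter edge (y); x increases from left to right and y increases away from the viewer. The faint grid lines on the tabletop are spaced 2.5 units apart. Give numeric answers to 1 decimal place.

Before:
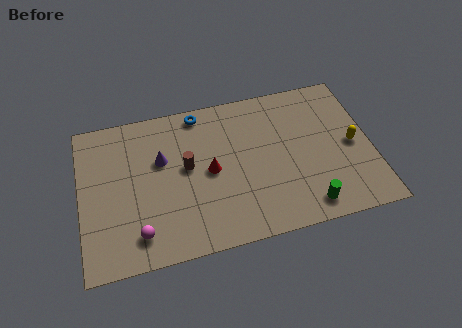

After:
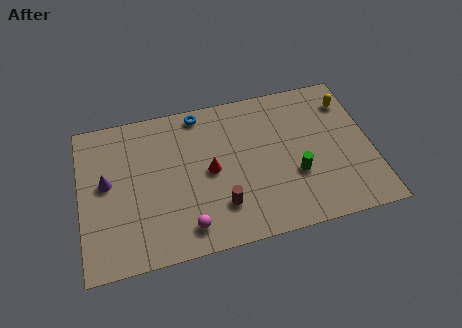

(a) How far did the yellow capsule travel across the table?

2.6

The yellow capsule was near (13.3, 4.2) before and (13.3, 6.8) after, so it travelled √(0.0² + 2.6²) ≈ 2.6 units.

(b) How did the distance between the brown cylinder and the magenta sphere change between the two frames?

-2.2

They were about 4.1 units apart before and 1.9 after — 2.2 units closer together.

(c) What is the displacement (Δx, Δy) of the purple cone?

(-2.7, -0.7)

The purple cone started near (4.0, 5.5) and ended near (1.3, 4.8).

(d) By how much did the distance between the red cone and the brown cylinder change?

+0.9

They were about 1.2 units apart before and 2.1 after — 0.9 units further apart.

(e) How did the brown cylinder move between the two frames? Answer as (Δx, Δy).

(1.5, -2.6)

The brown cylinder started near (5.2, 4.8) and ended near (6.7, 2.2).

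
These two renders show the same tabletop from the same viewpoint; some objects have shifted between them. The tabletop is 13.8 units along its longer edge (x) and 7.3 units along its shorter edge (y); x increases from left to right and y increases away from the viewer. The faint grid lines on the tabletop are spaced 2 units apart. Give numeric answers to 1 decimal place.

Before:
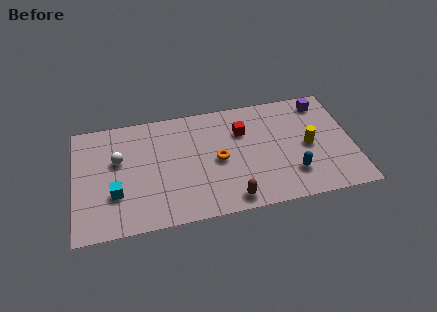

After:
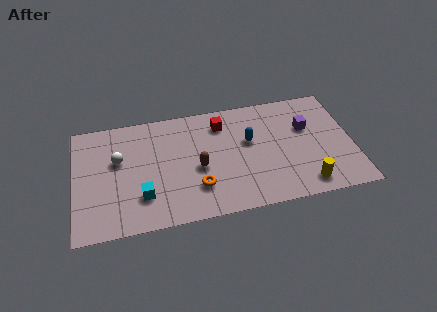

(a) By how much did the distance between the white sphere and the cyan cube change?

+0.6

They were about 2.1 units apart before and 2.7 after — 0.6 units further apart.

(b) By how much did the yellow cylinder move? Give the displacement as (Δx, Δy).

(-0.3, -2.4)

The yellow cylinder started near (11.6, 3.5) and ended near (11.3, 1.1).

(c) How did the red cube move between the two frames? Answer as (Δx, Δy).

(-1.0, 0.7)

From the two frames, the red cube sits at roughly (8.4, 5.1) before and (7.4, 5.8) after.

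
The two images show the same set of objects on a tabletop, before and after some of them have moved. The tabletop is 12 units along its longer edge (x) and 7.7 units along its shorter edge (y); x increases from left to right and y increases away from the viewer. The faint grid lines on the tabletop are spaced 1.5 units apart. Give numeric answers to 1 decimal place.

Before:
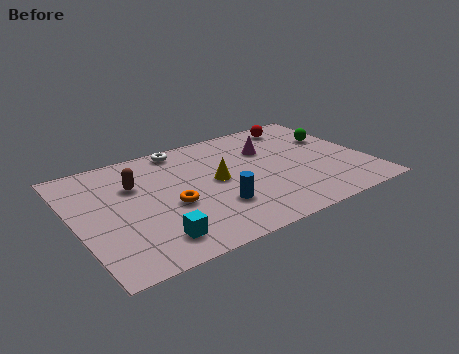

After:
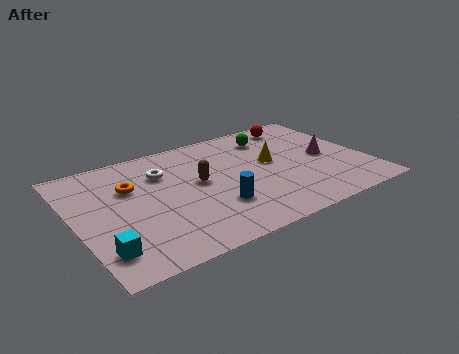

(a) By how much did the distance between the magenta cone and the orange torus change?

+3.2

They were about 4.9 units apart before and 8.1 after — 3.2 units further apart.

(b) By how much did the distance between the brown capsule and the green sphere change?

-4.5

Before: roughly 8.4 units apart; after: 3.9. That's 4.5 units closer together.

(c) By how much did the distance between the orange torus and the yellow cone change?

+3.7

They were about 2.2 units apart before and 5.9 after — 3.7 units further apart.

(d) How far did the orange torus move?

2.4

The orange torus moved from about (3.8, 3.2) to (2.4, 5.1), a distance of √(1.4² + 1.9²) ≈ 2.4.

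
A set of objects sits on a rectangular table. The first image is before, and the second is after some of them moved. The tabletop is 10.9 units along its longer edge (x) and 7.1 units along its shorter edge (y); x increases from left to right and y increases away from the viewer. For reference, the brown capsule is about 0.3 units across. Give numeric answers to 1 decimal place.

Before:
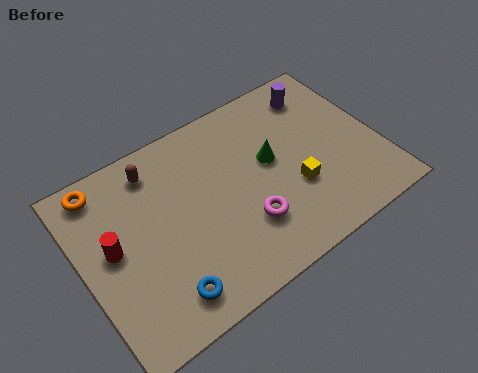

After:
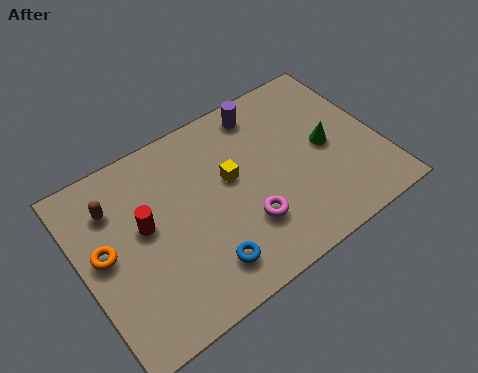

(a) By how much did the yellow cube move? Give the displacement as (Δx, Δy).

(-2.1, 1.6)

The yellow cube was at about (7.6, 2.5) and moved to about (5.5, 4.1).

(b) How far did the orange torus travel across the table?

2.4

From (1.1, 6.2) to (0.8, 3.8), the orange torus covered √(0.3² + 2.4²) ≈ 2.4 units.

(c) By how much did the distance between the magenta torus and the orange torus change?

-1.0

Before: roughly 6.2 units apart; after: 5.2. That's 1.0 units closer together.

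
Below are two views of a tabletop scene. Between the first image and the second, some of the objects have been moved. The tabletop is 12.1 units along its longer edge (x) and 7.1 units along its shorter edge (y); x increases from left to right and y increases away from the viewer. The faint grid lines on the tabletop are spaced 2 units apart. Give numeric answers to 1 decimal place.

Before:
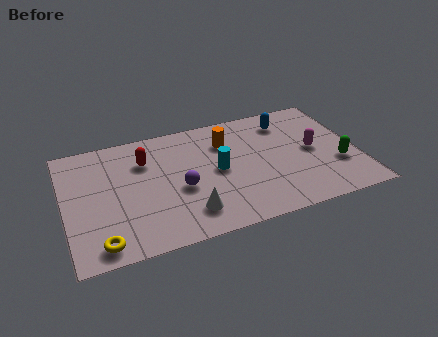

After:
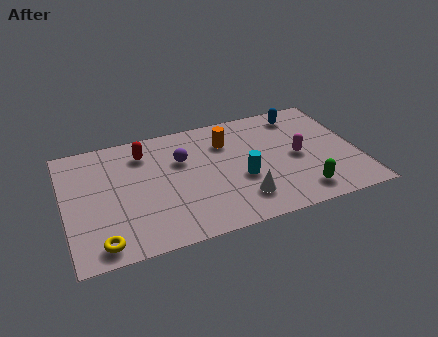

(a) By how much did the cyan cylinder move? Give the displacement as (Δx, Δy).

(0.9, -0.8)

From the two frames, the cyan cylinder sits at roughly (6.3, 3.6) before and (7.2, 2.8) after.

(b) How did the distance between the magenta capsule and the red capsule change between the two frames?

-0.5

Before: roughly 7.1 units apart; after: 6.6. That's 0.5 units closer together.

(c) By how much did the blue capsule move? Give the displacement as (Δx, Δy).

(0.6, 0.3)

The blue capsule started near (9.4, 5.7) and ended near (10.0, 6.0).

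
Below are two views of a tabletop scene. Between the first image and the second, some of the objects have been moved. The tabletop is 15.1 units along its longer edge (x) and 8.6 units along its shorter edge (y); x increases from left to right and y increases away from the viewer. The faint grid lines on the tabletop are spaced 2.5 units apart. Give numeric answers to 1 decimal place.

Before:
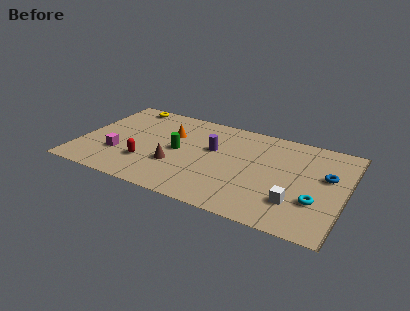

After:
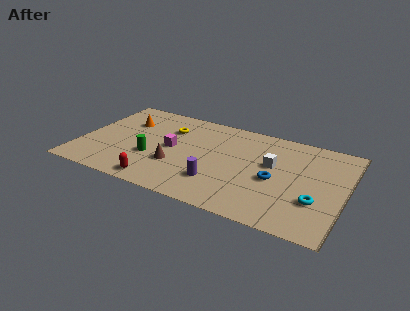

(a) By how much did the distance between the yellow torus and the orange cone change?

-1.0

They were about 3.5 units apart before and 2.5 after — 1.0 units closer together.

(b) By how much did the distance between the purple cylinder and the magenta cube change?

-2.1

Before: roughly 5.7 units apart; after: 3.6. That's 2.1 units closer together.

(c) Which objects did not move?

the cyan torus and the brown cone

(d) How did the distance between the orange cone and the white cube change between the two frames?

+0.4

The distance was about 8.2 in the first image and 8.6 in the second, so they moved 0.4 units further apart.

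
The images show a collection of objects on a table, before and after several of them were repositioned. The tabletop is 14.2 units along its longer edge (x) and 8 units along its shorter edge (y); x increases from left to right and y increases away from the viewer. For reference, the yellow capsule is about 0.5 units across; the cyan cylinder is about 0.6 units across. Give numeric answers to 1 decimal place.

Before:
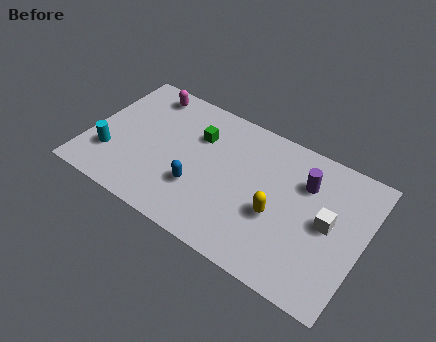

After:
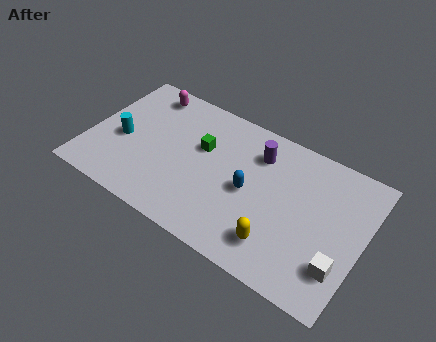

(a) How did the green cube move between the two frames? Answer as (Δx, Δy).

(0.3, -0.6)

The green cube was at about (5.4, 5.6) and moved to about (5.7, 5.0).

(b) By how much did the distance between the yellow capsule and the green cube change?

+0.5

They were about 5.1 units apart before and 5.6 after — 0.5 units further apart.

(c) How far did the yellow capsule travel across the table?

1.5

From (9.9, 3.2) to (10.2, 1.7), the yellow capsule covered √(0.3² + 1.5²) ≈ 1.5 units.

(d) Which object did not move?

the magenta capsule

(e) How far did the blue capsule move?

2.8

The blue capsule was near (5.9, 2.6) before and (8.4, 3.8) after, so it travelled √(2.5² + 1.2²) ≈ 2.8 units.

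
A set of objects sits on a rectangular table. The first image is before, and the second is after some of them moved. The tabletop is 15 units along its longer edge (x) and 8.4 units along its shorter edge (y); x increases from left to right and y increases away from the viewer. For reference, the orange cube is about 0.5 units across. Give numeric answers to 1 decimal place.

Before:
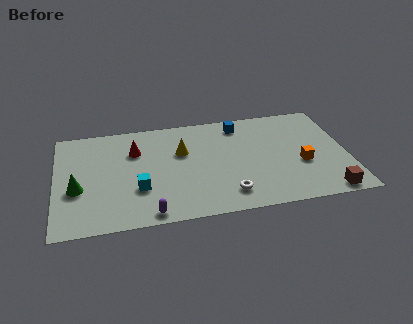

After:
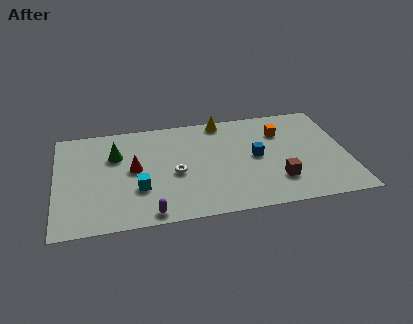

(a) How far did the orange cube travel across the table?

2.9

The orange cube was near (12.6, 3.3) before and (11.7, 6.1) after, so it travelled √(0.9² + 2.8²) ≈ 2.9 units.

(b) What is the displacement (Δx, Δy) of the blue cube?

(0.7, -2.8)

The blue cube was at about (9.6, 7.1) and moved to about (10.3, 4.3).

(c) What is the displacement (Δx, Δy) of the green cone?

(2.0, 2.4)

The green cone was at about (1.1, 3.3) and moved to about (3.1, 5.7).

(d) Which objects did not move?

the cyan cube and the purple capsule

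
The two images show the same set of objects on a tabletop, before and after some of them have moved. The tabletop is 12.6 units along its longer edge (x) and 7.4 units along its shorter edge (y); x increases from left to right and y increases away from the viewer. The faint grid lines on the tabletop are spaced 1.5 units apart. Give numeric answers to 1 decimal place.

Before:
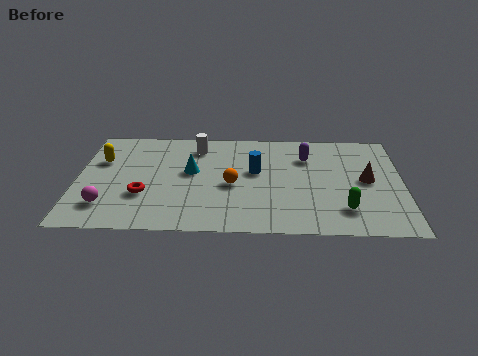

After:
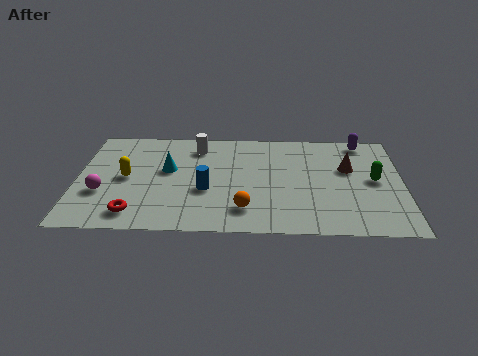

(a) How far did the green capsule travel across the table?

2.4

The green capsule moved from about (10.3, 1.7) to (11.5, 3.8), a distance of √(1.2² + 2.1²) ≈ 2.4.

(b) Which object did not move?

the white cylinder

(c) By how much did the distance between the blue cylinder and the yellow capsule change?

-2.8

They were about 6.0 units apart before and 3.2 after — 2.8 units closer together.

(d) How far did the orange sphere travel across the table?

1.8

The orange sphere was near (6.0, 3.3) before and (6.5, 1.6) after, so it travelled √(0.5² + 1.7²) ≈ 1.8 units.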